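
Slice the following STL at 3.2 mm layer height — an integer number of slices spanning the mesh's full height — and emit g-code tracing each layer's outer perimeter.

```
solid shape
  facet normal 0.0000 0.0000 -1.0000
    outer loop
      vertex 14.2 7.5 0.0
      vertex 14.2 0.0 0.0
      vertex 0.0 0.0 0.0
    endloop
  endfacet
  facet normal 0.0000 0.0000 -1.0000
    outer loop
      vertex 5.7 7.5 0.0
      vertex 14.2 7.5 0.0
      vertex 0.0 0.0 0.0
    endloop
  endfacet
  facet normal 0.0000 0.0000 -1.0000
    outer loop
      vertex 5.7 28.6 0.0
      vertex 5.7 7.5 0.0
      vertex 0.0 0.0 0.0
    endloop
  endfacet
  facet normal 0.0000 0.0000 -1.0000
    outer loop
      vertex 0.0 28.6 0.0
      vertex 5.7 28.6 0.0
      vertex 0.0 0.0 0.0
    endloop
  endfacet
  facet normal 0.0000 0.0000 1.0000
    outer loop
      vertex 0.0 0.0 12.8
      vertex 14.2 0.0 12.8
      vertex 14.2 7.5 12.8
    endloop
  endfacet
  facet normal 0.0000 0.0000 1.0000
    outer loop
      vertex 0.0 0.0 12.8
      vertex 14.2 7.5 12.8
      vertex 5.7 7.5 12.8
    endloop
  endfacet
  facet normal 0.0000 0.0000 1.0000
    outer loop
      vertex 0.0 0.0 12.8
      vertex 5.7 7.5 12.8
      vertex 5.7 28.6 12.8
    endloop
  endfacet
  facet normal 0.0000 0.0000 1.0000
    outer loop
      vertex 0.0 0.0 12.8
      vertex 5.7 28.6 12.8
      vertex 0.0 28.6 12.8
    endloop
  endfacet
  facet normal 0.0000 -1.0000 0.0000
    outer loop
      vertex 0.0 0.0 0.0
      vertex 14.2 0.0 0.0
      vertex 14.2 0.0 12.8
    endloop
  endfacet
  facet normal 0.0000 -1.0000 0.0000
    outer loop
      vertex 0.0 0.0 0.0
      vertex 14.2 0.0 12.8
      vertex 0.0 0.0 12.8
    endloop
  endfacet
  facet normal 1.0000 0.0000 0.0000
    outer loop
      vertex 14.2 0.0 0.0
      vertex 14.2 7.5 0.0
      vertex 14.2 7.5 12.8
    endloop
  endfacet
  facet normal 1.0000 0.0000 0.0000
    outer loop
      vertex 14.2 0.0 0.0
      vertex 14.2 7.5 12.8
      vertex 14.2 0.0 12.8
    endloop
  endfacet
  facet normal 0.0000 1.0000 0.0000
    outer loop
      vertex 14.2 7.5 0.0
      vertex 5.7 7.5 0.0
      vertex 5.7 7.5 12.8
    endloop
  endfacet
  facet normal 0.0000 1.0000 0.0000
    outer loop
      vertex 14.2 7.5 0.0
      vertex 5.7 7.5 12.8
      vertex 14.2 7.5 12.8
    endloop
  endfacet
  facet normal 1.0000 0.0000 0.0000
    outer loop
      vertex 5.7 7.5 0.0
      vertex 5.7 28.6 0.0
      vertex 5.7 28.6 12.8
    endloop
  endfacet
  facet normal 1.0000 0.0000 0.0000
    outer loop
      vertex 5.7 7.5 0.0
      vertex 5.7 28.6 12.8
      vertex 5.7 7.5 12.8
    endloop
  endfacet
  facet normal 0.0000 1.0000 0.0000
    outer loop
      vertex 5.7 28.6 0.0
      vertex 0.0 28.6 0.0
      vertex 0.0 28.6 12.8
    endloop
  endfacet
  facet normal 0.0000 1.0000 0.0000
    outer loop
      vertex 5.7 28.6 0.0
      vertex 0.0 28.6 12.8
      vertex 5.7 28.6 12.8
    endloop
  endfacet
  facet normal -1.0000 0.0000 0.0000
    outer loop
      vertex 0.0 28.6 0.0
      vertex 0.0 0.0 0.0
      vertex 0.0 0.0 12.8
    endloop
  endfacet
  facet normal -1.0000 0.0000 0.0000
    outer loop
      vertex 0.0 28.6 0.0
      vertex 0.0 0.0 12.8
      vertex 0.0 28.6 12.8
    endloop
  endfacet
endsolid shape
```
; perimeter-only toolpath
G21 ; units = mm
G90 ; absolute positioning
G28 ; home
; layer 1
G0 Z3.2
G0 X0.0 Y0.0
G1 X14.2 Y0.0
G1 X14.2 Y7.5
G1 X5.7 Y7.5
G1 X5.7 Y28.6
G1 X0.0 Y28.6
G1 X0.0 Y0.0
; layer 2
G0 Z6.4
G0 X0.0 Y0.0
G1 X14.2 Y0.0
G1 X14.2 Y7.5
G1 X5.7 Y7.5
G1 X5.7 Y28.6
G1 X0.0 Y28.6
G1 X0.0 Y0.0
; layer 3
G0 Z9.6
G0 X0.0 Y0.0
G1 X14.2 Y0.0
G1 X14.2 Y7.5
G1 X5.7 Y7.5
G1 X5.7 Y28.6
G1 X0.0 Y28.6
G1 X0.0 Y0.0
; layer 4
G0 Z12.8
G0 X0.0 Y0.0
G1 X14.2 Y0.0
G1 X14.2 Y7.5
G1 X5.7 Y7.5
G1 X5.7 Y28.6
G1 X0.0 Y28.6
G1 X0.0 Y0.0
M2 ; end

The solid is an L-shaped prism: outer 14.2 × 28.6 mm, arm thicknesses ≈ 7.5 mm (horizontal) and 5.7 mm (vertical), extruded 12.8 mm in z. Slicing at Δz = 3.2 mm — 4 equal slices spanning the solid's height, so layer i sits at z = i·h/4 — gives 4 non-empty perimeters. Each is a 6-segment closed polygon; G0 lifts to the layer z and rapids to the start vertex, then G1 traces the edges.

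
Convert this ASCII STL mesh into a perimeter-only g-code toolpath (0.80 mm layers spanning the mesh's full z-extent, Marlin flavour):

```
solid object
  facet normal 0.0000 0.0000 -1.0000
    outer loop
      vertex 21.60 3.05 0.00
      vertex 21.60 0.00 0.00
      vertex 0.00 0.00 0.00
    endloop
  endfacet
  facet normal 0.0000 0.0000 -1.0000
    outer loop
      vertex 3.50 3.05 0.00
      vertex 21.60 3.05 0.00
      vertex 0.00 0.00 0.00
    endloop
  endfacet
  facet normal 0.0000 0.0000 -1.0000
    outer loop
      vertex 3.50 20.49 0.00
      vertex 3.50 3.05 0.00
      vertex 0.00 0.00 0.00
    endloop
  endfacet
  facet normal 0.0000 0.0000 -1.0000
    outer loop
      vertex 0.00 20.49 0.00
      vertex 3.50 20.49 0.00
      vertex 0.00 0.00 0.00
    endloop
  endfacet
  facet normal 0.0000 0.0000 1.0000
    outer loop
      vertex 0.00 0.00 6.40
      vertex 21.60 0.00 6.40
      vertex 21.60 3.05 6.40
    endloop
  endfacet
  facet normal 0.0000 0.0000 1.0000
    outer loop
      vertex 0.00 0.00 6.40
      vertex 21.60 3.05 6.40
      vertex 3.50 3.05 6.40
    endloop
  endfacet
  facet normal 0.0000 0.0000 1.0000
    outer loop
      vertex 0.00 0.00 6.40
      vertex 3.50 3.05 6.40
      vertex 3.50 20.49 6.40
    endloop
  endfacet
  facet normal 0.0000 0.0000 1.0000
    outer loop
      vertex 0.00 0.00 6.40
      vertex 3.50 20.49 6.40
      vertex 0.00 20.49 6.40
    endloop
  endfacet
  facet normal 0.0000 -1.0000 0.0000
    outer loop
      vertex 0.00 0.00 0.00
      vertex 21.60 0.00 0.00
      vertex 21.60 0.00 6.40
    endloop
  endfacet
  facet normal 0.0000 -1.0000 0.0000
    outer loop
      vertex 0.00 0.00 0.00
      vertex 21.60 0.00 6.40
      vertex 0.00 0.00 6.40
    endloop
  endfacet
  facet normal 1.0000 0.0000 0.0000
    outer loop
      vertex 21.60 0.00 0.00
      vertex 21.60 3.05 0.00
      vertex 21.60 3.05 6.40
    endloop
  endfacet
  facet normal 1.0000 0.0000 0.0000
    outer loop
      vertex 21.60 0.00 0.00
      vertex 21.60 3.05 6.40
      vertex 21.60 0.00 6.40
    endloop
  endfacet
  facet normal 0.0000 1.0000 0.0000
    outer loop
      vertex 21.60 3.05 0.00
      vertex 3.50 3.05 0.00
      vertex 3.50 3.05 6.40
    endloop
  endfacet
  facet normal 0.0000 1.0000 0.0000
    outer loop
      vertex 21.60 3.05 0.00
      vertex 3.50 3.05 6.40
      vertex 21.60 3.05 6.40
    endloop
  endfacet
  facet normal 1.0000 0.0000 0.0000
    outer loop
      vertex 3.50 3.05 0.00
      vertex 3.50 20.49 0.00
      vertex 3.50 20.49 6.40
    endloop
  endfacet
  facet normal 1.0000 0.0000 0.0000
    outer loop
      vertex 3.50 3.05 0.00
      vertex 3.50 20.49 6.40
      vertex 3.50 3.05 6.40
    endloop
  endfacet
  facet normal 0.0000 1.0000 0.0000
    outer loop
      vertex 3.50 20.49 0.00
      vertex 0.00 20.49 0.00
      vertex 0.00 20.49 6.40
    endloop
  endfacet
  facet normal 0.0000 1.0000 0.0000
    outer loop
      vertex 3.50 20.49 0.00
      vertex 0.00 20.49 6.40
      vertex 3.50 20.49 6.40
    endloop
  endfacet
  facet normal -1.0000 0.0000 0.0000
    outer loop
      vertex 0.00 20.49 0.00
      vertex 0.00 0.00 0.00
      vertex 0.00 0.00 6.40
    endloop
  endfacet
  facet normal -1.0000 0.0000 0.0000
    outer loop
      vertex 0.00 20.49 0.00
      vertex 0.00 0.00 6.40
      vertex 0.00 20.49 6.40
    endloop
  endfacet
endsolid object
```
; perimeter-only toolpath
G21 ; units = mm
G90 ; absolute positioning
G28 ; home
; layer 1
G0 Z0.80
G0 X0.00 Y0.00
G1 X21.60 Y0.00
G1 X21.60 Y3.05
G1 X3.50 Y3.05
G1 X3.50 Y20.49
G1 X0.00 Y20.49
G1 X0.00 Y0.00
; layer 2
G0 Z1.60
G0 X0.00 Y0.00
G1 X21.60 Y0.00
G1 X21.60 Y3.05
G1 X3.50 Y3.05
G1 X3.50 Y20.49
G1 X0.00 Y20.49
G1 X0.00 Y0.00
; layer 3
G0 Z2.40
G0 X0.00 Y0.00
G1 X21.60 Y0.00
G1 X21.60 Y3.05
G1 X3.50 Y3.05
G1 X3.50 Y20.49
G1 X0.00 Y20.49
G1 X0.00 Y0.00
; layer 4
G0 Z3.20
G0 X0.00 Y0.00
G1 X21.60 Y0.00
G1 X21.60 Y3.05
G1 X3.50 Y3.05
G1 X3.50 Y20.49
G1 X0.00 Y20.49
G1 X0.00 Y0.00
; layer 5
G0 Z4.00
G0 X0.00 Y0.00
G1 X21.60 Y0.00
G1 X21.60 Y3.05
G1 X3.50 Y3.05
G1 X3.50 Y20.49
G1 X0.00 Y20.49
G1 X0.00 Y0.00
; layer 6
G0 Z4.80
G0 X0.00 Y0.00
G1 X21.60 Y0.00
G1 X21.60 Y3.05
G1 X3.50 Y3.05
G1 X3.50 Y20.49
G1 X0.00 Y20.49
G1 X0.00 Y0.00
; layer 7
G0 Z5.60
G0 X0.00 Y0.00
G1 X21.60 Y0.00
G1 X21.60 Y3.05
G1 X3.50 Y3.05
G1 X3.50 Y20.49
G1 X0.00 Y20.49
G1 X0.00 Y0.00
; layer 8
G0 Z6.40
G0 X0.00 Y0.00
G1 X21.60 Y0.00
G1 X21.60 Y3.05
G1 X3.50 Y3.05
G1 X3.50 Y20.49
G1 X0.00 Y20.49
G1 X0.00 Y0.00
M2 ; end

The solid is an L-shaped prism: outer 21.6 × 20.5 mm, arm thicknesses ≈ 3.05 mm (horizontal) and 3.5 mm (vertical), extruded 6.4 mm in z. Slicing at Δz = 0.80 mm — 8 equal slices spanning the solid's height, so layer i sits at z = i·h/8 — gives 8 non-empty perimeters. Each is a 6-segment closed polygon; G0 lifts to the layer z and rapids to the start vertex, then G1 traces the edges.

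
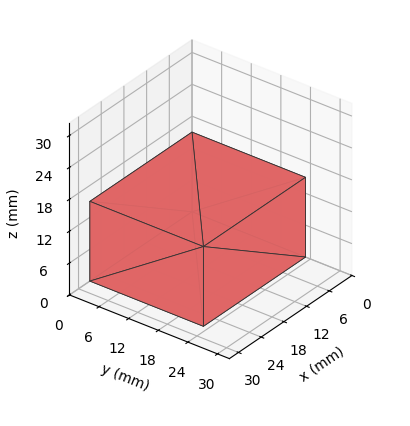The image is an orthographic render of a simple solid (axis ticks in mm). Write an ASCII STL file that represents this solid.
Reading the render: the shape is a rectangular box, roughly 27 × 23 mm footprint and 15 mm tall (dimensions read to the nearest mm from the axis ticks). For the STL, each face is triangulated and given an outward normal.

solid part
  facet normal 0.0000 0.0000 -1.0000
    outer loop
      vertex 27.0 23.0 0.0
      vertex 27.0 0.0 0.0
      vertex 0.0 0.0 0.0
    endloop
  endfacet
  facet normal 0.0000 0.0000 -1.0000
    outer loop
      vertex 0.0 23.0 0.0
      vertex 27.0 23.0 0.0
      vertex 0.0 0.0 0.0
    endloop
  endfacet
  facet normal 0.0000 0.0000 1.0000
    outer loop
      vertex 0.0 0.0 15.0
      vertex 27.0 0.0 15.0
      vertex 27.0 23.0 15.0
    endloop
  endfacet
  facet normal 0.0000 0.0000 1.0000
    outer loop
      vertex 0.0 0.0 15.0
      vertex 27.0 23.0 15.0
      vertex 0.0 23.0 15.0
    endloop
  endfacet
  facet normal 0.0000 -1.0000 0.0000
    outer loop
      vertex 0.0 0.0 0.0
      vertex 27.0 0.0 0.0
      vertex 27.0 0.0 15.0
    endloop
  endfacet
  facet normal 0.0000 -1.0000 0.0000
    outer loop
      vertex 0.0 0.0 0.0
      vertex 27.0 0.0 15.0
      vertex 0.0 0.0 15.0
    endloop
  endfacet
  facet normal 0.0000 1.0000 0.0000
    outer loop
      vertex 27.0 23.0 15.0
      vertex 27.0 23.0 0.0
      vertex 0.0 23.0 0.0
    endloop
  endfacet
  facet normal 0.0000 1.0000 0.0000
    outer loop
      vertex 0.0 23.0 15.0
      vertex 27.0 23.0 15.0
      vertex 0.0 23.0 0.0
    endloop
  endfacet
  facet normal -1.0000 0.0000 0.0000
    outer loop
      vertex 0.0 23.0 15.0
      vertex 0.0 23.0 0.0
      vertex 0.0 0.0 0.0
    endloop
  endfacet
  facet normal -1.0000 0.0000 0.0000
    outer loop
      vertex 0.0 0.0 15.0
      vertex 0.0 23.0 15.0
      vertex 0.0 0.0 0.0
    endloop
  endfacet
  facet normal 1.0000 0.0000 0.0000
    outer loop
      vertex 27.0 0.0 0.0
      vertex 27.0 23.0 0.0
      vertex 27.0 23.0 15.0
    endloop
  endfacet
  facet normal 1.0000 0.0000 0.0000
    outer loop
      vertex 27.0 0.0 0.0
      vertex 27.0 23.0 15.0
      vertex 27.0 0.0 15.0
    endloop
  endfacet
endsolid part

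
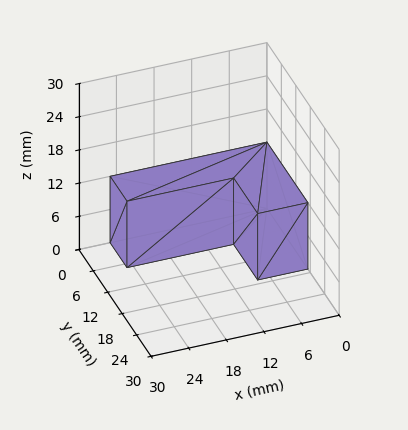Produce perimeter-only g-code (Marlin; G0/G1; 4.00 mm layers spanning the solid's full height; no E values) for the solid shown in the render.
Reading the render: the shape is an L-shaped prism: outer 25 × 17 mm, arm thicknesses ≈ 7 mm (horizontal) and 8 mm (vertical), extruded 12 mm in z (dimensions read to the nearest mm from the axis ticks). For the g-code, the solid's height is divided into equal slices at the stated Δz and each level perimeter traced with G1 moves after a G0 lift.

; perimeter-only toolpath
G21 ; units = mm
G90 ; absolute positioning
G28 ; home
; layer 1
G0 Z4.00
G0 X0.00 Y0.00
G1 X25.00 Y0.00
G1 X25.00 Y7.00
G1 X8.00 Y7.00
G1 X8.00 Y17.00
G1 X0.00 Y17.00
G1 X0.00 Y0.00
; layer 2
G0 Z8.00
G0 X0.00 Y0.00
G1 X25.00 Y0.00
G1 X25.00 Y7.00
G1 X8.00 Y7.00
G1 X8.00 Y17.00
G1 X0.00 Y17.00
G1 X0.00 Y0.00
; layer 3
G0 Z12.00
G0 X0.00 Y0.00
G1 X25.00 Y0.00
G1 X25.00 Y7.00
G1 X8.00 Y7.00
G1 X8.00 Y17.00
G1 X0.00 Y17.00
G1 X0.00 Y0.00
M2 ; end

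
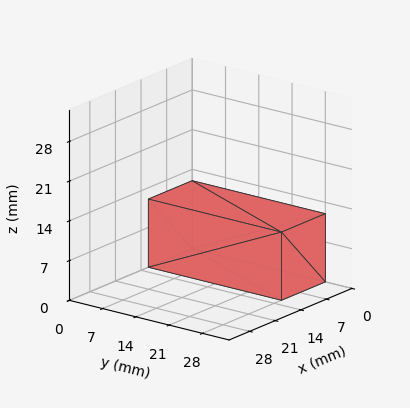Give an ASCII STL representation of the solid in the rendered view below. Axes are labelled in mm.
Reading the render: the shape is a rectangular box, roughly 12 × 28 mm footprint and 12 mm tall (dimensions read to the nearest mm from the axis ticks). For the STL, each face is triangulated and given an outward normal.

solid part
  facet normal 0.0000 0.0000 -1.0000
    outer loop
      vertex 12.000 28.000 0.000
      vertex 12.000 0.000 0.000
      vertex 0.000 0.000 0.000
    endloop
  endfacet
  facet normal 0.0000 0.0000 -1.0000
    outer loop
      vertex 0.000 28.000 0.000
      vertex 12.000 28.000 0.000
      vertex 0.000 0.000 0.000
    endloop
  endfacet
  facet normal 0.0000 0.0000 1.0000
    outer loop
      vertex 0.000 0.000 12.000
      vertex 12.000 0.000 12.000
      vertex 12.000 28.000 12.000
    endloop
  endfacet
  facet normal 0.0000 0.0000 1.0000
    outer loop
      vertex 0.000 0.000 12.000
      vertex 12.000 28.000 12.000
      vertex 0.000 28.000 12.000
    endloop
  endfacet
  facet normal 0.0000 -1.0000 0.0000
    outer loop
      vertex 0.000 0.000 0.000
      vertex 12.000 0.000 0.000
      vertex 12.000 0.000 12.000
    endloop
  endfacet
  facet normal 0.0000 -1.0000 0.0000
    outer loop
      vertex 0.000 0.000 0.000
      vertex 12.000 0.000 12.000
      vertex 0.000 0.000 12.000
    endloop
  endfacet
  facet normal 0.0000 1.0000 0.0000
    outer loop
      vertex 12.000 28.000 12.000
      vertex 12.000 28.000 0.000
      vertex 0.000 28.000 0.000
    endloop
  endfacet
  facet normal 0.0000 1.0000 0.0000
    outer loop
      vertex 0.000 28.000 12.000
      vertex 12.000 28.000 12.000
      vertex 0.000 28.000 0.000
    endloop
  endfacet
  facet normal -1.0000 0.0000 0.0000
    outer loop
      vertex 0.000 28.000 12.000
      vertex 0.000 28.000 0.000
      vertex 0.000 0.000 0.000
    endloop
  endfacet
  facet normal -1.0000 0.0000 0.0000
    outer loop
      vertex 0.000 0.000 12.000
      vertex 0.000 28.000 12.000
      vertex 0.000 0.000 0.000
    endloop
  endfacet
  facet normal 1.0000 0.0000 0.0000
    outer loop
      vertex 12.000 0.000 0.000
      vertex 12.000 28.000 0.000
      vertex 12.000 28.000 12.000
    endloop
  endfacet
  facet normal 1.0000 0.0000 0.0000
    outer loop
      vertex 12.000 0.000 0.000
      vertex 12.000 28.000 12.000
      vertex 12.000 0.000 12.000
    endloop
  endfacet
endsolid part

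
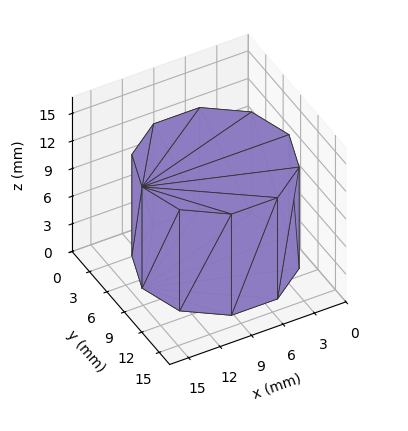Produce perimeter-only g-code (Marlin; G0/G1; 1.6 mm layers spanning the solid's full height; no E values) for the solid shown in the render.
Reading the render: the shape is a regular 10-sided prism (a cylinder approximated with 10 flat sides), circumscribed radius ≈ 7 mm, height ≈ 11 mm (dimensions read to the nearest mm from the axis ticks). For the g-code, the solid's height is divided into equal slices at the stated Δz and each level perimeter traced with G1 moves after a G0 lift.

; perimeter-only toolpath
G21 ; units = mm
G90 ; absolute positioning
G28 ; home
; layer 1
G0 Z1.6
G0 X14.0 Y7.0
G1 X12.7 Y11.1
G1 X9.2 Y13.7
G1 X4.8 Y13.7
G1 X1.3 Y11.1
G1 X0.0 Y7.0
G1 X1.3 Y2.9
G1 X4.8 Y0.3
G1 X9.2 Y0.3
G1 X12.7 Y2.9
G1 X14.0 Y7.0
; layer 2
G0 Z3.1
G0 X14.0 Y7.0
G1 X12.7 Y11.1
G1 X9.2 Y13.7
G1 X4.8 Y13.7
G1 X1.3 Y11.1
G1 X0.0 Y7.0
G1 X1.3 Y2.9
G1 X4.8 Y0.3
G1 X9.2 Y0.3
G1 X12.7 Y2.9
G1 X14.0 Y7.0
; layer 3
G0 Z4.7
G0 X14.0 Y7.0
G1 X12.7 Y11.1
G1 X9.2 Y13.7
G1 X4.8 Y13.7
G1 X1.3 Y11.1
G1 X0.0 Y7.0
G1 X1.3 Y2.9
G1 X4.8 Y0.3
G1 X9.2 Y0.3
G1 X12.7 Y2.9
G1 X14.0 Y7.0
; layer 4
G0 Z6.3
G0 X14.0 Y7.0
G1 X12.7 Y11.1
G1 X9.2 Y13.7
G1 X4.8 Y13.7
G1 X1.3 Y11.1
G1 X0.0 Y7.0
G1 X1.3 Y2.9
G1 X4.8 Y0.3
G1 X9.2 Y0.3
G1 X12.7 Y2.9
G1 X14.0 Y7.0
; layer 5
G0 Z7.9
G0 X14.0 Y7.0
G1 X12.7 Y11.1
G1 X9.2 Y13.7
G1 X4.8 Y13.7
G1 X1.3 Y11.1
G1 X0.0 Y7.0
G1 X1.3 Y2.9
G1 X4.8 Y0.3
G1 X9.2 Y0.3
G1 X12.7 Y2.9
G1 X14.0 Y7.0
; layer 6
G0 Z9.4
G0 X14.0 Y7.0
G1 X12.7 Y11.1
G1 X9.2 Y13.7
G1 X4.8 Y13.7
G1 X1.3 Y11.1
G1 X0.0 Y7.0
G1 X1.3 Y2.9
G1 X4.8 Y0.3
G1 X9.2 Y0.3
G1 X12.7 Y2.9
G1 X14.0 Y7.0
; layer 7
G0 Z11.0
G0 X14.0 Y7.0
G1 X12.7 Y11.1
G1 X9.2 Y13.7
G1 X4.8 Y13.7
G1 X1.3 Y11.1
G1 X0.0 Y7.0
G1 X1.3 Y2.9
G1 X4.8 Y0.3
G1 X9.2 Y0.3
G1 X12.7 Y2.9
G1 X14.0 Y7.0
M2 ; end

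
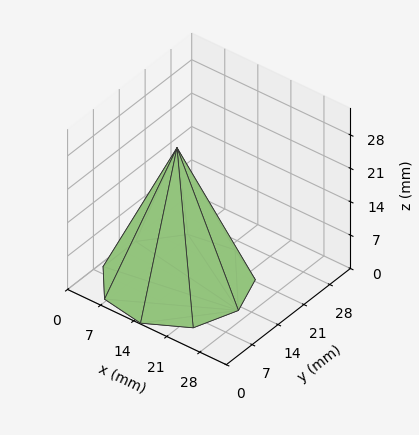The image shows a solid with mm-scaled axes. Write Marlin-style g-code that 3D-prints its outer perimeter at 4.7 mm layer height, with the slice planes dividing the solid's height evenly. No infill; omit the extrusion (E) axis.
Reading the render: the shape is a regular 9-sided pyramid, base circumscribed radius ≈ 13 mm, apex at z ≈ 28 mm (dimensions read to the nearest mm from the axis ticks). For the g-code, the solid's height is divided into equal slices at the stated Δz and each level perimeter traced with G1 moves after a G0 lift.

; perimeter-only toolpath
G21 ; units = mm
G90 ; absolute positioning
G28 ; home
; layer 1
G0 Z4.7
G0 X23.8 Y13.0
G1 X21.3 Y20.0
G1 X14.9 Y23.7
G1 X7.6 Y22.4
G1 X2.8 Y16.7
G1 X2.8 Y9.3
G1 X7.6 Y3.6
G1 X14.9 Y2.3
G1 X21.3 Y6.0
G1 X23.8 Y13.0
; layer 2
G0 Z9.3
G0 X21.7 Y13.0
G1 X19.7 Y18.6
G1 X14.5 Y21.5
G1 X8.7 Y20.5
G1 X4.9 Y15.9
G1 X4.9 Y10.1
G1 X8.7 Y5.5
G1 X14.5 Y4.5
G1 X19.7 Y7.4
G1 X21.7 Y13.0
; layer 3
G0 Z14.0
G0 X19.5 Y13.0
G1 X18.0 Y17.2
G1 X14.2 Y19.4
G1 X9.8 Y18.6
G1 X6.9 Y15.2
G1 X6.9 Y10.8
G1 X9.8 Y7.3
G1 X14.2 Y6.6
G1 X18.0 Y8.8
G1 X19.5 Y13.0
; layer 4
G0 Z18.7
G0 X17.3 Y13.0
G1 X16.3 Y15.8
G1 X13.8 Y17.3
G1 X10.8 Y16.8
G1 X8.9 Y14.5
G1 X8.9 Y11.5
G1 X10.8 Y9.2
G1 X13.8 Y8.7
G1 X16.3 Y10.2
G1 X17.3 Y13.0
; layer 5
G0 Z23.3
G0 X15.2 Y13.0
G1 X14.7 Y14.4
G1 X13.4 Y15.1
G1 X11.9 Y14.9
G1 X11.0 Y13.7
G1 X11.0 Y12.3
G1 X11.9 Y11.1
G1 X13.4 Y10.9
G1 X14.7 Y11.6
G1 X15.2 Y13.0
M2 ; end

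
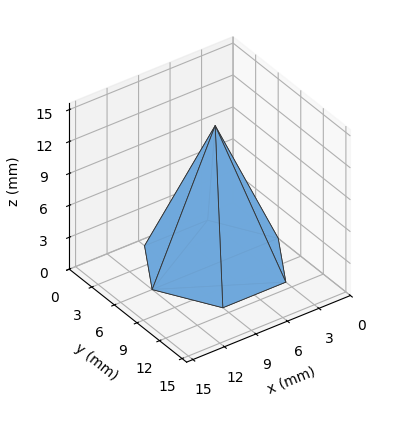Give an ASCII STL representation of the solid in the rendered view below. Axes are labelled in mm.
Reading the render: the shape is a regular 6-sided pyramid, base circumscribed radius ≈ 6 mm, apex at z ≈ 13 mm (dimensions read to the nearest mm from the axis ticks). For the STL, each face is triangulated and given an outward normal.

solid part
  facet normal 0.0000 0.0000 -1.0000
    outer loop
      vertex 3.00 11.20 0.00
      vertex 9.00 11.20 0.00
      vertex 12.00 6.00 0.00
    endloop
  endfacet
  facet normal 0.0000 0.0000 -1.0000
    outer loop
      vertex 0.00 6.00 0.00
      vertex 3.00 11.20 0.00
      vertex 12.00 6.00 0.00
    endloop
  endfacet
  facet normal 0.0000 0.0000 -1.0000
    outer loop
      vertex 3.00 0.80 0.00
      vertex 0.00 6.00 0.00
      vertex 12.00 6.00 0.00
    endloop
  endfacet
  facet normal 0.0000 0.0000 -1.0000
    outer loop
      vertex 9.00 0.80 0.00
      vertex 3.00 0.80 0.00
      vertex 12.00 6.00 0.00
    endloop
  endfacet
  facet normal 0.8043 0.4640 0.3712
    outer loop
      vertex 12.00 6.00 0.00
      vertex 9.00 11.20 0.00
      vertex 6.00 6.00 13.00
    endloop
  endfacet
  facet normal 0.0000 0.9285 0.3714
    outer loop
      vertex 9.00 11.20 0.00
      vertex 3.00 11.20 0.00
      vertex 6.00 6.00 13.00
    endloop
  endfacet
  facet normal -0.8043 0.4640 0.3712
    outer loop
      vertex 3.00 11.20 0.00
      vertex 0.00 6.00 0.00
      vertex 6.00 6.00 13.00
    endloop
  endfacet
  facet normal -0.8043 -0.4640 0.3712
    outer loop
      vertex 0.00 6.00 0.00
      vertex 3.00 0.80 0.00
      vertex 6.00 6.00 13.00
    endloop
  endfacet
  facet normal 0.0000 -0.9285 0.3714
    outer loop
      vertex 3.00 0.80 0.00
      vertex 9.00 0.80 0.00
      vertex 6.00 6.00 13.00
    endloop
  endfacet
  facet normal 0.8043 -0.4640 0.3712
    outer loop
      vertex 9.00 0.80 0.00
      vertex 12.00 6.00 0.00
      vertex 6.00 6.00 13.00
    endloop
  endfacet
endsolid part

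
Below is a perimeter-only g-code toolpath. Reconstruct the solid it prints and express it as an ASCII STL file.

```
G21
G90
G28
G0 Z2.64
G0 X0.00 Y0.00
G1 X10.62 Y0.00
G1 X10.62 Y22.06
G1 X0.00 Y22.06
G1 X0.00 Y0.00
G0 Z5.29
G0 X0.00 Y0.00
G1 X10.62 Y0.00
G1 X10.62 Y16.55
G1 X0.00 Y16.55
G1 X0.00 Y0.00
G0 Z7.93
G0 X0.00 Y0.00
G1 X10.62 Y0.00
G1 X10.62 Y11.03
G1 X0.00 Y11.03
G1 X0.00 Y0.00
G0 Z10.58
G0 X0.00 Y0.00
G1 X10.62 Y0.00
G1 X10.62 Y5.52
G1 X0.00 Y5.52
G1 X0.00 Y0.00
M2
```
solid part
  facet normal 0.0000 0.0000 -1.0000
    outer loop
      vertex 10.62 27.58 0.00
      vertex 10.62 0.00 0.00
      vertex 0.00 0.00 0.00
    endloop
  endfacet
  facet normal 0.0000 0.0000 -1.0000
    outer loop
      vertex 0.00 27.58 0.00
      vertex 10.62 27.58 0.00
      vertex 0.00 0.00 0.00
    endloop
  endfacet
  facet normal 0.0000 -1.0000 0.0000
    outer loop
      vertex 0.00 0.00 0.00
      vertex 10.62 0.00 0.00
      vertex 10.62 0.00 13.22
    endloop
  endfacet
  facet normal 0.0000 -1.0000 0.0000
    outer loop
      vertex 0.00 0.00 0.00
      vertex 10.62 0.00 13.22
      vertex 0.00 0.00 13.22
    endloop
  endfacet
  facet normal 0.0000 0.4322 0.9018
    outer loop
      vertex 0.00 0.00 13.22
      vertex 10.62 0.00 13.22
      vertex 10.62 27.58 0.00
    endloop
  endfacet
  facet normal 0.0000 0.4322 0.9018
    outer loop
      vertex 0.00 0.00 13.22
      vertex 10.62 27.58 0.00
      vertex 0.00 27.58 0.00
    endloop
  endfacet
  facet normal -1.0000 0.0000 0.0000
    outer loop
      vertex 0.00 0.00 13.22
      vertex 0.00 27.58 0.00
      vertex 0.00 0.00 0.00
    endloop
  endfacet
  facet normal 1.0000 0.0000 0.0000
    outer loop
      vertex 10.62 0.00 0.00
      vertex 10.62 27.58 0.00
      vertex 10.62 0.00 13.22
    endloop
  endfacet
endsolid part

The G0 Z moves step by Δz≈2.64 mm. The G1 loops shrink linearly with z, so the solid tapers from its base footprint up to z≈13.2. Closing with a flat bottom cap and the tapered top and triangulating gives 8 facets — a wedge (ramp): 10.6 × 27.6 mm base, rising to 13.2 mm along the y=0 edge and sloping linearly to z=0 at y=27.6.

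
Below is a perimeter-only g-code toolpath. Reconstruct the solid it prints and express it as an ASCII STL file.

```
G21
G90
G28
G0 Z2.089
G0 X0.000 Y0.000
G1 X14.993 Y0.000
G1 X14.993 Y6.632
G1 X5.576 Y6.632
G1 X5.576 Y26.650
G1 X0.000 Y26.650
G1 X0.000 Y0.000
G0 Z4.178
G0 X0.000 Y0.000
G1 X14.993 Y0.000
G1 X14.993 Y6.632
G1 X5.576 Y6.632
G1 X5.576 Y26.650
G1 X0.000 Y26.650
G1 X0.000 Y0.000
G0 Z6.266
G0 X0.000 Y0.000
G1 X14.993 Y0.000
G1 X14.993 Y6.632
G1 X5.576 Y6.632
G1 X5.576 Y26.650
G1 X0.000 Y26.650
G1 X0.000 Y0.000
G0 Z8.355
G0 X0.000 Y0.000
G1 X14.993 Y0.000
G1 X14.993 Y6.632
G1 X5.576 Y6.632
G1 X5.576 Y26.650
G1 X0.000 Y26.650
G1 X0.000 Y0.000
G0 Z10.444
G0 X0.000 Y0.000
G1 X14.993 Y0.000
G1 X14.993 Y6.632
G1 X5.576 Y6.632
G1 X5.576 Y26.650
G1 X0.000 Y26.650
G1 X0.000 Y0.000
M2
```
solid part
  facet normal 0.0000 0.0000 -1.0000
    outer loop
      vertex 14.993 6.632 0.000
      vertex 14.993 0.000 0.000
      vertex 0.000 0.000 0.000
    endloop
  endfacet
  facet normal 0.0000 0.0000 -1.0000
    outer loop
      vertex 5.576 6.632 0.000
      vertex 14.993 6.632 0.000
      vertex 0.000 0.000 0.000
    endloop
  endfacet
  facet normal 0.0000 0.0000 -1.0000
    outer loop
      vertex 5.576 26.650 0.000
      vertex 5.576 6.632 0.000
      vertex 0.000 0.000 0.000
    endloop
  endfacet
  facet normal 0.0000 0.0000 -1.0000
    outer loop
      vertex 0.000 26.650 0.000
      vertex 5.576 26.650 0.000
      vertex 0.000 0.000 0.000
    endloop
  endfacet
  facet normal 0.0000 0.0000 1.0000
    outer loop
      vertex 0.000 0.000 10.444
      vertex 14.993 0.000 10.444
      vertex 14.993 6.632 10.444
    endloop
  endfacet
  facet normal 0.0000 0.0000 1.0000
    outer loop
      vertex 0.000 0.000 10.444
      vertex 14.993 6.632 10.444
      vertex 5.576 6.632 10.444
    endloop
  endfacet
  facet normal 0.0000 0.0000 1.0000
    outer loop
      vertex 0.000 0.000 10.444
      vertex 5.576 6.632 10.444
      vertex 5.576 26.650 10.444
    endloop
  endfacet
  facet normal 0.0000 0.0000 1.0000
    outer loop
      vertex 0.000 0.000 10.444
      vertex 5.576 26.650 10.444
      vertex 0.000 26.650 10.444
    endloop
  endfacet
  facet normal 0.0000 -1.0000 0.0000
    outer loop
      vertex 0.000 0.000 0.000
      vertex 14.993 0.000 0.000
      vertex 14.993 0.000 10.444
    endloop
  endfacet
  facet normal 0.0000 -1.0000 0.0000
    outer loop
      vertex 0.000 0.000 0.000
      vertex 14.993 0.000 10.444
      vertex 0.000 0.000 10.444
    endloop
  endfacet
  facet normal 1.0000 0.0000 0.0000
    outer loop
      vertex 14.993 0.000 0.000
      vertex 14.993 6.632 0.000
      vertex 14.993 6.632 10.444
    endloop
  endfacet
  facet normal 1.0000 0.0000 0.0000
    outer loop
      vertex 14.993 0.000 0.000
      vertex 14.993 6.632 10.444
      vertex 14.993 0.000 10.444
    endloop
  endfacet
  facet normal 0.0000 1.0000 0.0000
    outer loop
      vertex 14.993 6.632 0.000
      vertex 5.576 6.632 0.000
      vertex 5.576 6.632 10.444
    endloop
  endfacet
  facet normal 0.0000 1.0000 0.0000
    outer loop
      vertex 14.993 6.632 0.000
      vertex 5.576 6.632 10.444
      vertex 14.993 6.632 10.444
    endloop
  endfacet
  facet normal 1.0000 0.0000 0.0000
    outer loop
      vertex 5.576 6.632 0.000
      vertex 5.576 26.650 0.000
      vertex 5.576 26.650 10.444
    endloop
  endfacet
  facet normal 1.0000 0.0000 0.0000
    outer loop
      vertex 5.576 6.632 0.000
      vertex 5.576 26.650 10.444
      vertex 5.576 6.632 10.444
    endloop
  endfacet
  facet normal 0.0000 1.0000 0.0000
    outer loop
      vertex 5.576 26.650 0.000
      vertex 0.000 26.650 0.000
      vertex 0.000 26.650 10.444
    endloop
  endfacet
  facet normal 0.0000 1.0000 0.0000
    outer loop
      vertex 5.576 26.650 0.000
      vertex 0.000 26.650 10.444
      vertex 5.576 26.650 10.444
    endloop
  endfacet
  facet normal -1.0000 0.0000 0.0000
    outer loop
      vertex 0.000 26.650 0.000
      vertex 0.000 0.000 0.000
      vertex 0.000 0.000 10.444
    endloop
  endfacet
  facet normal -1.0000 0.0000 0.0000
    outer loop
      vertex 0.000 26.650 0.000
      vertex 0.000 0.000 10.444
      vertex 0.000 26.650 10.444
    endloop
  endfacet
endsolid part

The G0 Z moves step by Δz≈2.089 mm. Every layer's G1 loop is the same polygon, so the solid is a straight extrusion of it from z=0 to z≈10.4. Closing with flat bottom and top caps and triangulating gives 20 facets — an L-shaped prism: outer 15 × 26.6 mm, arm thicknesses ≈ 6.63 mm (horizontal) and 5.58 mm (vertical), extruded 10.4 mm in z.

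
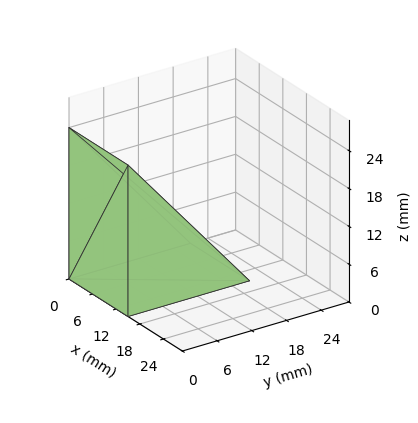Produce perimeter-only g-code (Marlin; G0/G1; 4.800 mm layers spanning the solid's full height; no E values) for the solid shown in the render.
Reading the render: the shape is a wedge (ramp): 15 × 21 mm base, rising to 24 mm along the y=0 edge and sloping linearly to z=0 at y=21 (dimensions read to the nearest mm from the axis ticks). For the g-code, the solid's height is divided into equal slices at the stated Δz and each level perimeter traced with G1 moves after a G0 lift.

; perimeter-only toolpath
G21 ; units = mm
G90 ; absolute positioning
G28 ; home
; layer 1
G0 Z4.800
G0 X0.000 Y0.000
G1 X15.000 Y0.000
G1 X15.000 Y16.800
G1 X0.000 Y16.800
G1 X0.000 Y0.000
; layer 2
G0 Z9.600
G0 X0.000 Y0.000
G1 X15.000 Y0.000
G1 X15.000 Y12.600
G1 X0.000 Y12.600
G1 X0.000 Y0.000
; layer 3
G0 Z14.400
G0 X0.000 Y0.000
G1 X15.000 Y0.000
G1 X15.000 Y8.400
G1 X0.000 Y8.400
G1 X0.000 Y0.000
; layer 4
G0 Z19.200
G0 X0.000 Y0.000
G1 X15.000 Y0.000
G1 X15.000 Y4.200
G1 X0.000 Y4.200
G1 X0.000 Y0.000
M2 ; end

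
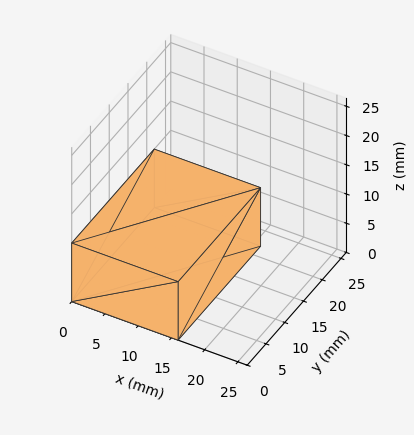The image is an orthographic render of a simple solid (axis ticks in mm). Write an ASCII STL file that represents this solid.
Reading the render: the shape is a rectangular box, roughly 16 × 22 mm footprint and 10 mm tall (dimensions read to the nearest mm from the axis ticks). For the STL, each face is triangulated and given an outward normal.

solid part
  facet normal 0.0000 0.0000 -1.0000
    outer loop
      vertex 16.00 22.00 0.00
      vertex 16.00 0.00 0.00
      vertex 0.00 0.00 0.00
    endloop
  endfacet
  facet normal 0.0000 0.0000 -1.0000
    outer loop
      vertex 0.00 22.00 0.00
      vertex 16.00 22.00 0.00
      vertex 0.00 0.00 0.00
    endloop
  endfacet
  facet normal 0.0000 0.0000 1.0000
    outer loop
      vertex 0.00 0.00 10.00
      vertex 16.00 0.00 10.00
      vertex 16.00 22.00 10.00
    endloop
  endfacet
  facet normal 0.0000 0.0000 1.0000
    outer loop
      vertex 0.00 0.00 10.00
      vertex 16.00 22.00 10.00
      vertex 0.00 22.00 10.00
    endloop
  endfacet
  facet normal 0.0000 -1.0000 0.0000
    outer loop
      vertex 0.00 0.00 0.00
      vertex 16.00 0.00 0.00
      vertex 16.00 0.00 10.00
    endloop
  endfacet
  facet normal 0.0000 -1.0000 0.0000
    outer loop
      vertex 0.00 0.00 0.00
      vertex 16.00 0.00 10.00
      vertex 0.00 0.00 10.00
    endloop
  endfacet
  facet normal 0.0000 1.0000 0.0000
    outer loop
      vertex 16.00 22.00 10.00
      vertex 16.00 22.00 0.00
      vertex 0.00 22.00 0.00
    endloop
  endfacet
  facet normal 0.0000 1.0000 0.0000
    outer loop
      vertex 0.00 22.00 10.00
      vertex 16.00 22.00 10.00
      vertex 0.00 22.00 0.00
    endloop
  endfacet
  facet normal -1.0000 0.0000 0.0000
    outer loop
      vertex 0.00 22.00 10.00
      vertex 0.00 22.00 0.00
      vertex 0.00 0.00 0.00
    endloop
  endfacet
  facet normal -1.0000 0.0000 0.0000
    outer loop
      vertex 0.00 0.00 10.00
      vertex 0.00 22.00 10.00
      vertex 0.00 0.00 0.00
    endloop
  endfacet
  facet normal 1.0000 0.0000 0.0000
    outer loop
      vertex 16.00 0.00 0.00
      vertex 16.00 22.00 0.00
      vertex 16.00 22.00 10.00
    endloop
  endfacet
  facet normal 1.0000 0.0000 0.0000
    outer loop
      vertex 16.00 0.00 0.00
      vertex 16.00 22.00 10.00
      vertex 16.00 0.00 10.00
    endloop
  endfacet
endsolid part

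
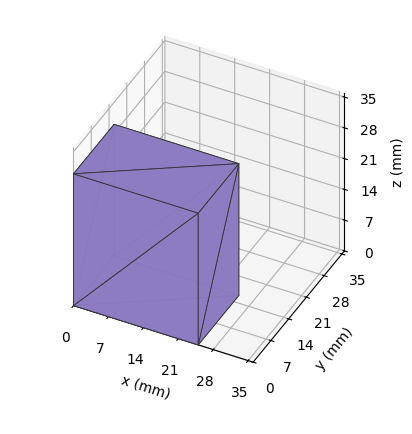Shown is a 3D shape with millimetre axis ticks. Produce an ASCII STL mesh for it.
Reading the render: the shape is a rectangular box, roughly 25 × 16 mm footprint and 30 mm tall (dimensions read to the nearest mm from the axis ticks). For the STL, each face is triangulated and given an outward normal.

solid part
  facet normal 0.0000 0.0000 -1.0000
    outer loop
      vertex 25.000 16.000 0.000
      vertex 25.000 0.000 0.000
      vertex 0.000 0.000 0.000
    endloop
  endfacet
  facet normal 0.0000 0.0000 -1.0000
    outer loop
      vertex 0.000 16.000 0.000
      vertex 25.000 16.000 0.000
      vertex 0.000 0.000 0.000
    endloop
  endfacet
  facet normal 0.0000 0.0000 1.0000
    outer loop
      vertex 0.000 0.000 30.000
      vertex 25.000 0.000 30.000
      vertex 25.000 16.000 30.000
    endloop
  endfacet
  facet normal 0.0000 0.0000 1.0000
    outer loop
      vertex 0.000 0.000 30.000
      vertex 25.000 16.000 30.000
      vertex 0.000 16.000 30.000
    endloop
  endfacet
  facet normal 0.0000 -1.0000 0.0000
    outer loop
      vertex 0.000 0.000 0.000
      vertex 25.000 0.000 0.000
      vertex 25.000 0.000 30.000
    endloop
  endfacet
  facet normal 0.0000 -1.0000 0.0000
    outer loop
      vertex 0.000 0.000 0.000
      vertex 25.000 0.000 30.000
      vertex 0.000 0.000 30.000
    endloop
  endfacet
  facet normal 0.0000 1.0000 0.0000
    outer loop
      vertex 25.000 16.000 30.000
      vertex 25.000 16.000 0.000
      vertex 0.000 16.000 0.000
    endloop
  endfacet
  facet normal 0.0000 1.0000 0.0000
    outer loop
      vertex 0.000 16.000 30.000
      vertex 25.000 16.000 30.000
      vertex 0.000 16.000 0.000
    endloop
  endfacet
  facet normal -1.0000 0.0000 0.0000
    outer loop
      vertex 0.000 16.000 30.000
      vertex 0.000 16.000 0.000
      vertex 0.000 0.000 0.000
    endloop
  endfacet
  facet normal -1.0000 0.0000 0.0000
    outer loop
      vertex 0.000 0.000 30.000
      vertex 0.000 16.000 30.000
      vertex 0.000 0.000 0.000
    endloop
  endfacet
  facet normal 1.0000 0.0000 0.0000
    outer loop
      vertex 25.000 0.000 0.000
      vertex 25.000 16.000 0.000
      vertex 25.000 16.000 30.000
    endloop
  endfacet
  facet normal 1.0000 0.0000 0.0000
    outer loop
      vertex 25.000 0.000 0.000
      vertex 25.000 16.000 30.000
      vertex 25.000 0.000 30.000
    endloop
  endfacet
endsolid part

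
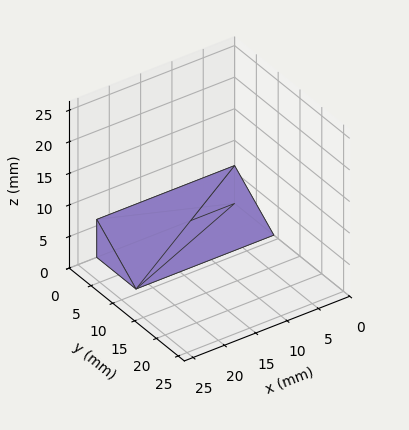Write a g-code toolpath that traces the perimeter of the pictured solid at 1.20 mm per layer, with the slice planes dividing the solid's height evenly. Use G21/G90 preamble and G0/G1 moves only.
Reading the render: the shape is a wedge (ramp): 22 × 9 mm base, rising to 6 mm along the y=0 edge and sloping linearly to z=0 at y=9 (dimensions read to the nearest mm from the axis ticks). For the g-code, the solid's height is divided into equal slices at the stated Δz and each level perimeter traced with G1 moves after a G0 lift.

; perimeter-only toolpath
G21 ; units = mm
G90 ; absolute positioning
G28 ; home
; layer 1
G0 Z1.20
G0 X0.00 Y0.00
G1 X22.00 Y0.00
G1 X22.00 Y7.20
G1 X0.00 Y7.20
G1 X0.00 Y0.00
; layer 2
G0 Z2.40
G0 X0.00 Y0.00
G1 X22.00 Y0.00
G1 X22.00 Y5.40
G1 X0.00 Y5.40
G1 X0.00 Y0.00
; layer 3
G0 Z3.60
G0 X0.00 Y0.00
G1 X22.00 Y0.00
G1 X22.00 Y3.60
G1 X0.00 Y3.60
G1 X0.00 Y0.00
; layer 4
G0 Z4.80
G0 X0.00 Y0.00
G1 X22.00 Y0.00
G1 X22.00 Y1.80
G1 X0.00 Y1.80
G1 X0.00 Y0.00
M2 ; end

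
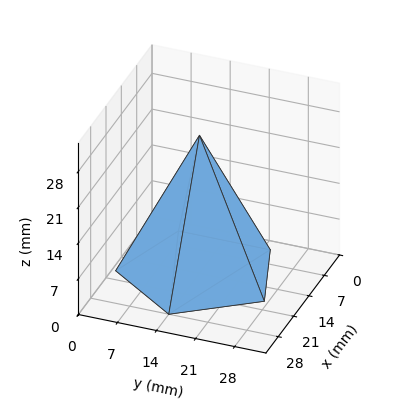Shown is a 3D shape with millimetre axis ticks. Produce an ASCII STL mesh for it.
Reading the render: the shape is a regular 5-sided pyramid, base circumscribed radius ≈ 14 mm, apex at z ≈ 27 mm (dimensions read to the nearest mm from the axis ticks). For the STL, each face is triangulated and given an outward normal.

solid part
  facet normal 0.0000 0.0000 -1.0000
    outer loop
      vertex 2.674 22.229 0.000
      vertex 18.326 27.315 0.000
      vertex 28.000 14.000 0.000
    endloop
  endfacet
  facet normal 0.0000 0.0000 -1.0000
    outer loop
      vertex 2.674 5.771 0.000
      vertex 2.674 22.229 0.000
      vertex 28.000 14.000 0.000
    endloop
  endfacet
  facet normal 0.0000 0.0000 -1.0000
    outer loop
      vertex 18.326 0.685 0.000
      vertex 2.674 5.771 0.000
      vertex 28.000 14.000 0.000
    endloop
  endfacet
  facet normal 0.7460 0.5420 0.3868
    outer loop
      vertex 28.000 14.000 0.000
      vertex 18.326 27.315 0.000
      vertex 14.000 14.000 27.000
    endloop
  endfacet
  facet normal -0.2850 0.8770 0.3868
    outer loop
      vertex 18.326 27.315 0.000
      vertex 2.674 22.229 0.000
      vertex 14.000 14.000 27.000
    endloop
  endfacet
  facet normal -0.9222 0.0000 0.3868
    outer loop
      vertex 2.674 22.229 0.000
      vertex 2.674 5.771 0.000
      vertex 14.000 14.000 27.000
    endloop
  endfacet
  facet normal -0.2850 -0.8770 0.3868
    outer loop
      vertex 2.674 5.771 0.000
      vertex 18.326 0.685 0.000
      vertex 14.000 14.000 27.000
    endloop
  endfacet
  facet normal 0.7460 -0.5420 0.3868
    outer loop
      vertex 18.326 0.685 0.000
      vertex 28.000 14.000 0.000
      vertex 14.000 14.000 27.000
    endloop
  endfacet
endsolid part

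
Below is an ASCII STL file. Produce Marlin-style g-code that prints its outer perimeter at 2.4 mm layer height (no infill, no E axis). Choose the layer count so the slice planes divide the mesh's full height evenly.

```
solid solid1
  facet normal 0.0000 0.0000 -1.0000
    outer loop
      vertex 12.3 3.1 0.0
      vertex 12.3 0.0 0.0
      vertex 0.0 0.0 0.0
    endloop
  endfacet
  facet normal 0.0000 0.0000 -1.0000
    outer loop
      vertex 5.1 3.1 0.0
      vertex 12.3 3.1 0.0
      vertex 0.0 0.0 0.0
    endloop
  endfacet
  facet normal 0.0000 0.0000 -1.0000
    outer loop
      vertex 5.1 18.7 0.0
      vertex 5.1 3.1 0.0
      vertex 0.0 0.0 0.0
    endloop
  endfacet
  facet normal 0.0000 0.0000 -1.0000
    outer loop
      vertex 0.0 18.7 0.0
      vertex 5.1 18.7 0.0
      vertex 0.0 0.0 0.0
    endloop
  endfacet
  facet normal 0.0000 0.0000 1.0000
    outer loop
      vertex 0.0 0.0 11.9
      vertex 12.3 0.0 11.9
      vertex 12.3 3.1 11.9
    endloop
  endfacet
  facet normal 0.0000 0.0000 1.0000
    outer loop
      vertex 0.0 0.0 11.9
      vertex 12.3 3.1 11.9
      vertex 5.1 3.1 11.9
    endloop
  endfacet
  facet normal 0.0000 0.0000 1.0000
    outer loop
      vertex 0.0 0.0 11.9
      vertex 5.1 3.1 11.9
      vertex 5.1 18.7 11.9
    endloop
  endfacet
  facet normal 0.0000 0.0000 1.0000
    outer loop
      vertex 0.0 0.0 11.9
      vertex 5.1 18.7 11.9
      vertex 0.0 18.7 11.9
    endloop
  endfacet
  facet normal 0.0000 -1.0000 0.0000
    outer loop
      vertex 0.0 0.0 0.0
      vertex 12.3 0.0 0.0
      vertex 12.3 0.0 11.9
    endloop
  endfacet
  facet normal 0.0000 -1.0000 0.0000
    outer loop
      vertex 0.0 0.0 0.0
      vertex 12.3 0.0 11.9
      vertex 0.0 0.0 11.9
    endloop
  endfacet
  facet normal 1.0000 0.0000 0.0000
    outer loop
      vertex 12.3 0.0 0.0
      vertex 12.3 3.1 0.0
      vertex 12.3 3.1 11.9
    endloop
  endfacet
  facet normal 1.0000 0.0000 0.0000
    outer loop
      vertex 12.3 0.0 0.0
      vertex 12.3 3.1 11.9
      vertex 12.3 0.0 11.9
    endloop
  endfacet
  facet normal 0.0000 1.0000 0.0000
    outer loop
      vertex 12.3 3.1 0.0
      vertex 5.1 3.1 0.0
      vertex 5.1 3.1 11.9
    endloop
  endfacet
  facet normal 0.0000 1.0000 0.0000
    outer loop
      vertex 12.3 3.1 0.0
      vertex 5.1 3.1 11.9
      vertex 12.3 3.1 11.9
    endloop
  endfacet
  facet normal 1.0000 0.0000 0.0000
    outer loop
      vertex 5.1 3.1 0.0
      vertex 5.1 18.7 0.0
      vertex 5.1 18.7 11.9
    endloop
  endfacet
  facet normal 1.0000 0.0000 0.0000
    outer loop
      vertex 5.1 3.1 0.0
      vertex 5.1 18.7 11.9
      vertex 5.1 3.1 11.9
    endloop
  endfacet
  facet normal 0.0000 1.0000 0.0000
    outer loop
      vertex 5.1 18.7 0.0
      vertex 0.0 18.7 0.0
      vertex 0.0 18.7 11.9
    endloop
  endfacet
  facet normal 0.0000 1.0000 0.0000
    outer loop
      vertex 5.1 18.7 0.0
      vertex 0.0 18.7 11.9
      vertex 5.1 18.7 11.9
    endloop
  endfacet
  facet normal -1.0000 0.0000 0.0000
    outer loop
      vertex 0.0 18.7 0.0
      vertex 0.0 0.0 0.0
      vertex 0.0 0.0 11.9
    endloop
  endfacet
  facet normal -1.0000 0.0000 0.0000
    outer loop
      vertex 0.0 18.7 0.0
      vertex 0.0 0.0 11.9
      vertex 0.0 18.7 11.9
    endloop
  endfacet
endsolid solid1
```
; perimeter-only toolpath
G21 ; units = mm
G90 ; absolute positioning
G28 ; home
; layer 1
G0 Z2.4
G0 X0.0 Y0.0
G1 X12.3 Y0.0
G1 X12.3 Y3.1
G1 X5.1 Y3.1
G1 X5.1 Y18.7
G1 X0.0 Y18.7
G1 X0.0 Y0.0
; layer 2
G0 Z4.8
G0 X0.0 Y0.0
G1 X12.3 Y0.0
G1 X12.3 Y3.1
G1 X5.1 Y3.1
G1 X5.1 Y18.7
G1 X0.0 Y18.7
G1 X0.0 Y0.0
; layer 3
G0 Z7.1
G0 X0.0 Y0.0
G1 X12.3 Y0.0
G1 X12.3 Y3.1
G1 X5.1 Y3.1
G1 X5.1 Y18.7
G1 X0.0 Y18.7
G1 X0.0 Y0.0
; layer 4
G0 Z9.5
G0 X0.0 Y0.0
G1 X12.3 Y0.0
G1 X12.3 Y3.1
G1 X5.1 Y3.1
G1 X5.1 Y18.7
G1 X0.0 Y18.7
G1 X0.0 Y0.0
; layer 5
G0 Z11.9
G0 X0.0 Y0.0
G1 X12.3 Y0.0
G1 X12.3 Y3.1
G1 X5.1 Y3.1
G1 X5.1 Y18.7
G1 X0.0 Y18.7
G1 X0.0 Y0.0
M2 ; end

The solid is an L-shaped prism: outer 12.3 × 18.7 mm, arm thicknesses ≈ 3.1 mm (horizontal) and 5.1 mm (vertical), extruded 11.9 mm in z. Slicing at Δz = 2.4 mm — 5 equal slices spanning the solid's height, so layer i sits at z = i·h/5 — gives 5 non-empty perimeters. Each is a 6-segment closed polygon; G0 lifts to the layer z and rapids to the start vertex, then G1 traces the edges.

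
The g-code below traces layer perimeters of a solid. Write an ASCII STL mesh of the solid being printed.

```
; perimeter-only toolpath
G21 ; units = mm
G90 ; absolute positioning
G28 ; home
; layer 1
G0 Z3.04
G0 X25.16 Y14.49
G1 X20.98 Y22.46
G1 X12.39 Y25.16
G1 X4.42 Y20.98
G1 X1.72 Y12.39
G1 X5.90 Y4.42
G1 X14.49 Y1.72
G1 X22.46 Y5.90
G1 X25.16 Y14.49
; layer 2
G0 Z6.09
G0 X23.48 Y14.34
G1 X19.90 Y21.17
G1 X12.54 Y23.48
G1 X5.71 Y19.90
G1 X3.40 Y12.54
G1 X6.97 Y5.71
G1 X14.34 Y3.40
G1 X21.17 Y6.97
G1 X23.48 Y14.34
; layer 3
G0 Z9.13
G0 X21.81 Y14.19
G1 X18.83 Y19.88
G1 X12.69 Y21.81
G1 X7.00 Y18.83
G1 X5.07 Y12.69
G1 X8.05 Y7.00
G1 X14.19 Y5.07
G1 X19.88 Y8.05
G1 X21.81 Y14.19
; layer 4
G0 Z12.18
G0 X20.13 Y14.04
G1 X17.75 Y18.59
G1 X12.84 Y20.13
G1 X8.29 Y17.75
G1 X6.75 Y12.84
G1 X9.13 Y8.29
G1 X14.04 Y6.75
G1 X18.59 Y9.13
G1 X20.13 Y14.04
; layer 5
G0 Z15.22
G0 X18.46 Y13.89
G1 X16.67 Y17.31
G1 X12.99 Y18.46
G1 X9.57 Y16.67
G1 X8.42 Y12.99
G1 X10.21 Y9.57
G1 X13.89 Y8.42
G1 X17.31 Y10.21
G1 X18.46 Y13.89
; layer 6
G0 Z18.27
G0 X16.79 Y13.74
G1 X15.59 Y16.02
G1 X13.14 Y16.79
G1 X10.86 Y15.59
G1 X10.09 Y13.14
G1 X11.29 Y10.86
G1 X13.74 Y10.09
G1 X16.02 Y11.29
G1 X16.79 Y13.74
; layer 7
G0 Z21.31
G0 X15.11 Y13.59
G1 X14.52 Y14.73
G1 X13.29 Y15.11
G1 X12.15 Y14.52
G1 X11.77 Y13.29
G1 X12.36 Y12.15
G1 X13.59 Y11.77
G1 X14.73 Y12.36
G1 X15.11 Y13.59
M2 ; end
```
solid part
  facet normal 0.0000 0.0000 -1.0000
    outer loop
      vertex 12.24 26.83 0.00
      vertex 22.06 23.75 0.00
      vertex 26.83 14.64 0.00
    endloop
  endfacet
  facet normal 0.0000 0.0000 -1.0000
    outer loop
      vertex 3.13 22.06 0.00
      vertex 12.24 26.83 0.00
      vertex 26.83 14.64 0.00
    endloop
  endfacet
  facet normal 0.0000 0.0000 -1.0000
    outer loop
      vertex 0.05 12.24 0.00
      vertex 3.13 22.06 0.00
      vertex 26.83 14.64 0.00
    endloop
  endfacet
  facet normal 0.0000 0.0000 -1.0000
    outer loop
      vertex 4.82 3.13 0.00
      vertex 0.05 12.24 0.00
      vertex 26.83 14.64 0.00
    endloop
  endfacet
  facet normal 0.0000 0.0000 -1.0000
    outer loop
      vertex 14.64 0.05 0.00
      vertex 4.82 3.13 0.00
      vertex 26.83 14.64 0.00
    endloop
  endfacet
  facet normal 0.0000 0.0000 -1.0000
    outer loop
      vertex 23.75 4.82 0.00
      vertex 14.64 0.05 0.00
      vertex 26.83 14.64 0.00
    endloop
  endfacet
  facet normal 0.7893 0.4133 0.4542
    outer loop
      vertex 26.83 14.64 0.00
      vertex 22.06 23.75 0.00
      vertex 13.44 13.44 24.36
    endloop
  endfacet
  facet normal 0.2666 0.8501 0.4541
    outer loop
      vertex 22.06 23.75 0.00
      vertex 12.24 26.83 0.00
      vertex 13.44 13.44 24.36
    endloop
  endfacet
  facet normal -0.4133 0.7893 0.4542
    outer loop
      vertex 12.24 26.83 0.00
      vertex 3.13 22.06 0.00
      vertex 13.44 13.44 24.36
    endloop
  endfacet
  facet normal -0.8501 0.2666 0.4541
    outer loop
      vertex 3.13 22.06 0.00
      vertex 0.05 12.24 0.00
      vertex 13.44 13.44 24.36
    endloop
  endfacet
  facet normal -0.7893 -0.4133 0.4542
    outer loop
      vertex 0.05 12.24 0.00
      vertex 4.82 3.13 0.00
      vertex 13.44 13.44 24.36
    endloop
  endfacet
  facet normal -0.2666 -0.8501 0.4541
    outer loop
      vertex 4.82 3.13 0.00
      vertex 14.64 0.05 0.00
      vertex 13.44 13.44 24.36
    endloop
  endfacet
  facet normal 0.4133 -0.7893 0.4542
    outer loop
      vertex 14.64 0.05 0.00
      vertex 23.75 4.82 0.00
      vertex 13.44 13.44 24.36
    endloop
  endfacet
  facet normal 0.8501 -0.2666 0.4541
    outer loop
      vertex 23.75 4.82 0.00
      vertex 26.83 14.64 0.00
      vertex 13.44 13.44 24.36
    endloop
  endfacet
endsolid part

The G0 Z moves step by Δz≈3.04 mm. The G1 loops shrink linearly with z, so the solid tapers from its base footprint up to z≈24.4. Closing with a flat bottom cap and the tapered top and triangulating gives 14 facets — a regular 8-sided pyramid, base circumscribed radius ≈ 13.4 mm, apex at z ≈ 24.4 mm.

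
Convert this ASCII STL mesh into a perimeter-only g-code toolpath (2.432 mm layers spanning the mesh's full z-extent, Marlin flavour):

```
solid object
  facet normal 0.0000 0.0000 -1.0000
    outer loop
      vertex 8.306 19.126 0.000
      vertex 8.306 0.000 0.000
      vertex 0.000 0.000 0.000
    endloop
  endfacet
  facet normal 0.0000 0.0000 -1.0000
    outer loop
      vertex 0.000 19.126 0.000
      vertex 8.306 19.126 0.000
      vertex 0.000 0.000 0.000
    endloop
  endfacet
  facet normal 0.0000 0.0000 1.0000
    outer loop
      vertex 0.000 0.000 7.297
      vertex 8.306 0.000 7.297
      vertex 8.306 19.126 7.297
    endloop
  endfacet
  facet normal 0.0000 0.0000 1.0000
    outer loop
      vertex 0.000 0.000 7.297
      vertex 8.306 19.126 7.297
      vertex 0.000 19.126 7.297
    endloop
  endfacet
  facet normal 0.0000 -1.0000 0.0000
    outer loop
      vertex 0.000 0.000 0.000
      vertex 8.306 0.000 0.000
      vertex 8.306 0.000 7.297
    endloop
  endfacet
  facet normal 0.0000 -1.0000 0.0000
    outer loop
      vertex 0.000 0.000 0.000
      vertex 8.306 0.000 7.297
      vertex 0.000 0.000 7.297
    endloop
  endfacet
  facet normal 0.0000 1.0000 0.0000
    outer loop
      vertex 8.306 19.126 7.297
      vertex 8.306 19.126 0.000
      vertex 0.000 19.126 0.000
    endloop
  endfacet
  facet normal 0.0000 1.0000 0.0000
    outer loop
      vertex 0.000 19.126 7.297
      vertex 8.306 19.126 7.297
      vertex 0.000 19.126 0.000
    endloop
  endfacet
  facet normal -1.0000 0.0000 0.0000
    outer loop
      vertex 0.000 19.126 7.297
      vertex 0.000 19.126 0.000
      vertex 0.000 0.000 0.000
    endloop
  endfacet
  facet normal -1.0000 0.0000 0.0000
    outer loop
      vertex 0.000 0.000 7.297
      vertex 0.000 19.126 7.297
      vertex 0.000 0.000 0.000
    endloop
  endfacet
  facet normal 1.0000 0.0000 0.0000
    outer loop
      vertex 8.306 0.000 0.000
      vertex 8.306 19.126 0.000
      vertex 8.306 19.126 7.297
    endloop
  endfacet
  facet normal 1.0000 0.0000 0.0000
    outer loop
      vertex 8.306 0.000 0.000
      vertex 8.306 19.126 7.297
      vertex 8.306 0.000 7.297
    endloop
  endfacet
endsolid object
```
; perimeter-only toolpath
G21 ; units = mm
G90 ; absolute positioning
G28 ; home
; layer 1
G0 Z2.432
G0 X0.000 Y0.000
G1 X8.306 Y0.000
G1 X8.306 Y19.126
G1 X0.000 Y19.126
G1 X0.000 Y0.000
; layer 2
G0 Z4.865
G0 X0.000 Y0.000
G1 X8.306 Y0.000
G1 X8.306 Y19.126
G1 X0.000 Y19.126
G1 X0.000 Y0.000
; layer 3
G0 Z7.297
G0 X0.000 Y0.000
G1 X8.306 Y0.000
G1 X8.306 Y19.126
G1 X0.000 Y19.126
G1 X0.000 Y0.000
M2 ; end

The solid is a rectangular box, roughly 8.31 × 19.1 mm footprint and 7.3 mm tall. Slicing at Δz = 2.432 mm — 3 equal slices spanning the solid's height, so layer i sits at z = i·h/3 — gives 3 non-empty perimeters. Each is a 4-segment closed polygon; G0 lifts to the layer z and rapids to the start vertex, then G1 traces the edges.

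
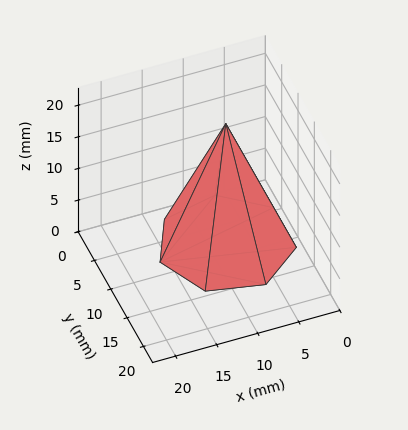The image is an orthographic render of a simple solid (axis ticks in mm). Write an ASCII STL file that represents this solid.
Reading the render: the shape is a regular 7-sided pyramid, base circumscribed radius ≈ 8 mm, apex at z ≈ 19 mm (dimensions read to the nearest mm from the axis ticks). For the STL, each face is triangulated and given an outward normal.

solid part
  facet normal 0.0000 0.0000 -1.0000
    outer loop
      vertex 6.220 15.799 0.000
      vertex 12.988 14.255 0.000
      vertex 16.000 8.000 0.000
    endloop
  endfacet
  facet normal 0.0000 0.0000 -1.0000
    outer loop
      vertex 0.792 11.471 0.000
      vertex 6.220 15.799 0.000
      vertex 16.000 8.000 0.000
    endloop
  endfacet
  facet normal 0.0000 0.0000 -1.0000
    outer loop
      vertex 0.792 4.529 0.000
      vertex 0.792 11.471 0.000
      vertex 16.000 8.000 0.000
    endloop
  endfacet
  facet normal 0.0000 0.0000 -1.0000
    outer loop
      vertex 6.220 0.201 0.000
      vertex 0.792 4.529 0.000
      vertex 16.000 8.000 0.000
    endloop
  endfacet
  facet normal 0.0000 0.0000 -1.0000
    outer loop
      vertex 12.988 1.745 0.000
      vertex 6.220 0.201 0.000
      vertex 16.000 8.000 0.000
    endloop
  endfacet
  facet normal 0.8424 0.4056 0.3547
    outer loop
      vertex 16.000 8.000 0.000
      vertex 12.988 14.255 0.000
      vertex 8.000 8.000 19.000
    endloop
  endfacet
  facet normal 0.2080 0.9116 0.3547
    outer loop
      vertex 12.988 14.255 0.000
      vertex 6.220 15.799 0.000
      vertex 8.000 8.000 19.000
    endloop
  endfacet
  facet normal -0.5829 0.7310 0.3547
    outer loop
      vertex 6.220 15.799 0.000
      vertex 0.792 11.471 0.000
      vertex 8.000 8.000 19.000
    endloop
  endfacet
  facet normal -0.9350 0.0000 0.3547
    outer loop
      vertex 0.792 11.471 0.000
      vertex 0.792 4.529 0.000
      vertex 8.000 8.000 19.000
    endloop
  endfacet
  facet normal -0.5829 -0.7310 0.3547
    outer loop
      vertex 0.792 4.529 0.000
      vertex 6.220 0.201 0.000
      vertex 8.000 8.000 19.000
    endloop
  endfacet
  facet normal 0.2080 -0.9116 0.3547
    outer loop
      vertex 6.220 0.201 0.000
      vertex 12.988 1.745 0.000
      vertex 8.000 8.000 19.000
    endloop
  endfacet
  facet normal 0.8424 -0.4056 0.3547
    outer loop
      vertex 12.988 1.745 0.000
      vertex 16.000 8.000 0.000
      vertex 8.000 8.000 19.000
    endloop
  endfacet
endsolid part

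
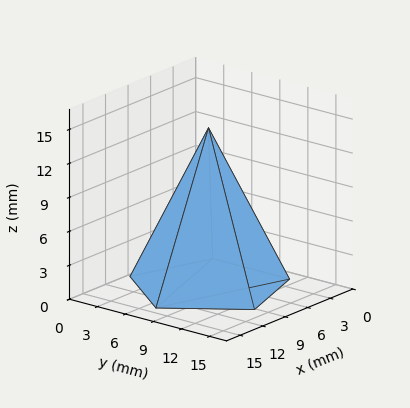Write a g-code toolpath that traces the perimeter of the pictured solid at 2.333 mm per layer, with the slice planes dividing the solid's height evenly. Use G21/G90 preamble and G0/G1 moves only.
Reading the render: the shape is a regular 5-sided pyramid, base circumscribed radius ≈ 7 mm, apex at z ≈ 14 mm (dimensions read to the nearest mm from the axis ticks). For the g-code, the solid's height is divided into equal slices at the stated Δz and each level perimeter traced with G1 moves after a G0 lift.

; perimeter-only toolpath
G21 ; units = mm
G90 ; absolute positioning
G28 ; home
; layer 1
G0 Z2.333
G0 X12.833 Y7.000
G1 X8.803 Y12.547
G1 X2.281 Y10.428
G1 X2.281 Y3.572
G1 X8.803 Y1.453
G1 X12.833 Y7.000
; layer 2
G0 Z4.667
G0 X11.667 Y7.000
G1 X8.442 Y11.438
G1 X3.225 Y9.743
G1 X3.225 Y4.257
G1 X8.442 Y2.562
G1 X11.667 Y7.000
; layer 3
G0 Z7.000
G0 X10.500 Y7.000
G1 X8.082 Y10.329
G1 X4.168 Y9.057
G1 X4.168 Y4.943
G1 X8.082 Y3.671
G1 X10.500 Y7.000
; layer 4
G0 Z9.333
G0 X9.333 Y7.000
G1 X7.721 Y9.219
G1 X5.112 Y8.371
G1 X5.112 Y5.629
G1 X7.721 Y4.781
G1 X9.333 Y7.000
; layer 5
G0 Z11.667
G0 X8.167 Y7.000
G1 X7.361 Y8.110
G1 X6.056 Y7.686
G1 X6.056 Y6.314
G1 X7.361 Y5.891
G1 X8.167 Y7.000
M2 ; end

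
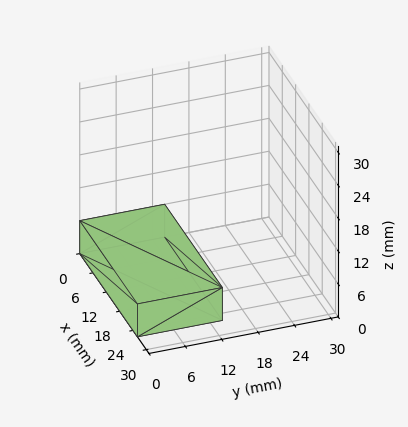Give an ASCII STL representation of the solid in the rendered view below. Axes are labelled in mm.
Reading the render: the shape is a rectangular box, roughly 26 × 14 mm footprint and 6 mm tall (dimensions read to the nearest mm from the axis ticks). For the STL, each face is triangulated and given an outward normal.

solid part
  facet normal 0.0000 0.0000 -1.0000
    outer loop
      vertex 26.00 14.00 0.00
      vertex 26.00 0.00 0.00
      vertex 0.00 0.00 0.00
    endloop
  endfacet
  facet normal 0.0000 0.0000 -1.0000
    outer loop
      vertex 0.00 14.00 0.00
      vertex 26.00 14.00 0.00
      vertex 0.00 0.00 0.00
    endloop
  endfacet
  facet normal 0.0000 0.0000 1.0000
    outer loop
      vertex 0.00 0.00 6.00
      vertex 26.00 0.00 6.00
      vertex 26.00 14.00 6.00
    endloop
  endfacet
  facet normal 0.0000 0.0000 1.0000
    outer loop
      vertex 0.00 0.00 6.00
      vertex 26.00 14.00 6.00
      vertex 0.00 14.00 6.00
    endloop
  endfacet
  facet normal 0.0000 -1.0000 0.0000
    outer loop
      vertex 0.00 0.00 0.00
      vertex 26.00 0.00 0.00
      vertex 26.00 0.00 6.00
    endloop
  endfacet
  facet normal 0.0000 -1.0000 0.0000
    outer loop
      vertex 0.00 0.00 0.00
      vertex 26.00 0.00 6.00
      vertex 0.00 0.00 6.00
    endloop
  endfacet
  facet normal 0.0000 1.0000 0.0000
    outer loop
      vertex 26.00 14.00 6.00
      vertex 26.00 14.00 0.00
      vertex 0.00 14.00 0.00
    endloop
  endfacet
  facet normal 0.0000 1.0000 0.0000
    outer loop
      vertex 0.00 14.00 6.00
      vertex 26.00 14.00 6.00
      vertex 0.00 14.00 0.00
    endloop
  endfacet
  facet normal -1.0000 0.0000 0.0000
    outer loop
      vertex 0.00 14.00 6.00
      vertex 0.00 14.00 0.00
      vertex 0.00 0.00 0.00
    endloop
  endfacet
  facet normal -1.0000 0.0000 0.0000
    outer loop
      vertex 0.00 0.00 6.00
      vertex 0.00 14.00 6.00
      vertex 0.00 0.00 0.00
    endloop
  endfacet
  facet normal 1.0000 0.0000 0.0000
    outer loop
      vertex 26.00 0.00 0.00
      vertex 26.00 14.00 0.00
      vertex 26.00 14.00 6.00
    endloop
  endfacet
  facet normal 1.0000 0.0000 0.0000
    outer loop
      vertex 26.00 0.00 0.00
      vertex 26.00 14.00 6.00
      vertex 26.00 0.00 6.00
    endloop
  endfacet
endsolid part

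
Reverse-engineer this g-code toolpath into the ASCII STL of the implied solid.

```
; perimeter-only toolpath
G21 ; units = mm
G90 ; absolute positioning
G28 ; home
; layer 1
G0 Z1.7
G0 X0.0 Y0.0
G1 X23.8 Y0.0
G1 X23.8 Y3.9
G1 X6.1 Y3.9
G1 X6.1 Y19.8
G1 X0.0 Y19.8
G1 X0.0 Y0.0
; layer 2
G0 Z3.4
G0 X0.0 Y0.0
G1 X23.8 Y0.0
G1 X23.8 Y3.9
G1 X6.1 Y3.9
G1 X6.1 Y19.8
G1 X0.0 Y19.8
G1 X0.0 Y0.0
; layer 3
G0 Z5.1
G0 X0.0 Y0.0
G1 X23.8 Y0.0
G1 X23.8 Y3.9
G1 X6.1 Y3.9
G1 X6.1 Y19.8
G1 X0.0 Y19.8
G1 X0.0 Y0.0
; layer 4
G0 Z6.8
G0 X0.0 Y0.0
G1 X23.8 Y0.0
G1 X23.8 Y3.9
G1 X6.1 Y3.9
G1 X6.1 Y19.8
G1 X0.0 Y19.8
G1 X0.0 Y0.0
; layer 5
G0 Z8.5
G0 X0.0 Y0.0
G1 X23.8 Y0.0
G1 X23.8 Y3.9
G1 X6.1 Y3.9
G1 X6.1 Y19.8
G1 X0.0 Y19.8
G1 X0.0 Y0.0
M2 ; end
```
solid part
  facet normal 0.0000 0.0000 -1.0000
    outer loop
      vertex 23.8 3.9 0.0
      vertex 23.8 0.0 0.0
      vertex 0.0 0.0 0.0
    endloop
  endfacet
  facet normal 0.0000 0.0000 -1.0000
    outer loop
      vertex 6.1 3.9 0.0
      vertex 23.8 3.9 0.0
      vertex 0.0 0.0 0.0
    endloop
  endfacet
  facet normal 0.0000 0.0000 -1.0000
    outer loop
      vertex 6.1 19.8 0.0
      vertex 6.1 3.9 0.0
      vertex 0.0 0.0 0.0
    endloop
  endfacet
  facet normal 0.0000 0.0000 -1.0000
    outer loop
      vertex 0.0 19.8 0.0
      vertex 6.1 19.8 0.0
      vertex 0.0 0.0 0.0
    endloop
  endfacet
  facet normal 0.0000 0.0000 1.0000
    outer loop
      vertex 0.0 0.0 8.5
      vertex 23.8 0.0 8.5
      vertex 23.8 3.9 8.5
    endloop
  endfacet
  facet normal 0.0000 0.0000 1.0000
    outer loop
      vertex 0.0 0.0 8.5
      vertex 23.8 3.9 8.5
      vertex 6.1 3.9 8.5
    endloop
  endfacet
  facet normal 0.0000 0.0000 1.0000
    outer loop
      vertex 0.0 0.0 8.5
      vertex 6.1 3.9 8.5
      vertex 6.1 19.8 8.5
    endloop
  endfacet
  facet normal 0.0000 0.0000 1.0000
    outer loop
      vertex 0.0 0.0 8.5
      vertex 6.1 19.8 8.5
      vertex 0.0 19.8 8.5
    endloop
  endfacet
  facet normal 0.0000 -1.0000 0.0000
    outer loop
      vertex 0.0 0.0 0.0
      vertex 23.8 0.0 0.0
      vertex 23.8 0.0 8.5
    endloop
  endfacet
  facet normal 0.0000 -1.0000 0.0000
    outer loop
      vertex 0.0 0.0 0.0
      vertex 23.8 0.0 8.5
      vertex 0.0 0.0 8.5
    endloop
  endfacet
  facet normal 1.0000 0.0000 0.0000
    outer loop
      vertex 23.8 0.0 0.0
      vertex 23.8 3.9 0.0
      vertex 23.8 3.9 8.5
    endloop
  endfacet
  facet normal 1.0000 0.0000 0.0000
    outer loop
      vertex 23.8 0.0 0.0
      vertex 23.8 3.9 8.5
      vertex 23.8 0.0 8.5
    endloop
  endfacet
  facet normal 0.0000 1.0000 0.0000
    outer loop
      vertex 23.8 3.9 0.0
      vertex 6.1 3.9 0.0
      vertex 6.1 3.9 8.5
    endloop
  endfacet
  facet normal 0.0000 1.0000 0.0000
    outer loop
      vertex 23.8 3.9 0.0
      vertex 6.1 3.9 8.5
      vertex 23.8 3.9 8.5
    endloop
  endfacet
  facet normal 1.0000 0.0000 0.0000
    outer loop
      vertex 6.1 3.9 0.0
      vertex 6.1 19.8 0.0
      vertex 6.1 19.8 8.5
    endloop
  endfacet
  facet normal 1.0000 0.0000 0.0000
    outer loop
      vertex 6.1 3.9 0.0
      vertex 6.1 19.8 8.5
      vertex 6.1 3.9 8.5
    endloop
  endfacet
  facet normal 0.0000 1.0000 0.0000
    outer loop
      vertex 6.1 19.8 0.0
      vertex 0.0 19.8 0.0
      vertex 0.0 19.8 8.5
    endloop
  endfacet
  facet normal 0.0000 1.0000 0.0000
    outer loop
      vertex 6.1 19.8 0.0
      vertex 0.0 19.8 8.5
      vertex 6.1 19.8 8.5
    endloop
  endfacet
  facet normal -1.0000 0.0000 0.0000
    outer loop
      vertex 0.0 19.8 0.0
      vertex 0.0 0.0 0.0
      vertex 0.0 0.0 8.5
    endloop
  endfacet
  facet normal -1.0000 0.0000 0.0000
    outer loop
      vertex 0.0 19.8 0.0
      vertex 0.0 0.0 8.5
      vertex 0.0 19.8 8.5
    endloop
  endfacet
endsolid part

The G0 Z moves step by Δz≈1.7 mm. Every layer's G1 loop is the same polygon, so the solid is a straight extrusion of it from z=0 to z≈8.5. Closing with flat bottom and top caps and triangulating gives 20 facets — an L-shaped prism: outer 23.8 × 19.8 mm, arm thicknesses ≈ 3.9 mm (horizontal) and 6.1 mm (vertical), extruded 8.5 mm in z.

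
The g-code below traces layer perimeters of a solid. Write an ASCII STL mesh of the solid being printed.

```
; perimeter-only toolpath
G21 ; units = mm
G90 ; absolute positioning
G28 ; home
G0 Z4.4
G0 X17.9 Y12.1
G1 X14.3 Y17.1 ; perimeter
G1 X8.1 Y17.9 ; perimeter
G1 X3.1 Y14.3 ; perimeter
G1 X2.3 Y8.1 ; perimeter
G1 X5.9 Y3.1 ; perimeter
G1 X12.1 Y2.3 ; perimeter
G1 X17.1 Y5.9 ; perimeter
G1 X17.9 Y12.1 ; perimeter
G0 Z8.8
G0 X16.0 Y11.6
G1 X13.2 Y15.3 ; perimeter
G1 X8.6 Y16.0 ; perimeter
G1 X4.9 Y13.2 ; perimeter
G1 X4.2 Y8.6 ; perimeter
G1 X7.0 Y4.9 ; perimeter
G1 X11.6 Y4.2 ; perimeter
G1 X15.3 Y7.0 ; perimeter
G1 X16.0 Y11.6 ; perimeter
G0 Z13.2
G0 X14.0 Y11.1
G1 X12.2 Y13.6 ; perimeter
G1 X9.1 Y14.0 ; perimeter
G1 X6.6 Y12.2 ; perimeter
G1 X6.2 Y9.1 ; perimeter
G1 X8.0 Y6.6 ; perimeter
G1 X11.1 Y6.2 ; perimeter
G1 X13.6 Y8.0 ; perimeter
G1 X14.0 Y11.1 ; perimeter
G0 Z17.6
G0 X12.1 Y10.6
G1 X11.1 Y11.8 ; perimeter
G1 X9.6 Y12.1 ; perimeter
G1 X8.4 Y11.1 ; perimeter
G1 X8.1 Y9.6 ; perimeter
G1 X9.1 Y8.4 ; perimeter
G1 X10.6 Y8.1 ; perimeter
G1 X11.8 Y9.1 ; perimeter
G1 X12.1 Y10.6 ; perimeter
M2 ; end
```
solid part
  facet normal 0.0000 0.0000 -1.0000
    outer loop
      vertex 7.6 19.9 0.0
      vertex 15.3 18.8 0.0
      vertex 19.9 12.6 0.0
    endloop
  endfacet
  facet normal 0.0000 0.0000 -1.0000
    outer loop
      vertex 1.4 15.3 0.0
      vertex 7.6 19.9 0.0
      vertex 19.9 12.6 0.0
    endloop
  endfacet
  facet normal 0.0000 0.0000 -1.0000
    outer loop
      vertex 0.3 7.6 0.0
      vertex 1.4 15.3 0.0
      vertex 19.9 12.6 0.0
    endloop
  endfacet
  facet normal 0.0000 0.0000 -1.0000
    outer loop
      vertex 4.9 1.4 0.0
      vertex 0.3 7.6 0.0
      vertex 19.9 12.6 0.0
    endloop
  endfacet
  facet normal 0.0000 0.0000 -1.0000
    outer loop
      vertex 12.6 0.3 0.0
      vertex 4.9 1.4 0.0
      vertex 19.9 12.6 0.0
    endloop
  endfacet
  facet normal 0.0000 0.0000 -1.0000
    outer loop
      vertex 18.8 4.9 0.0
      vertex 12.6 0.3 0.0
      vertex 19.9 12.6 0.0
    endloop
  endfacet
  facet normal 0.7390 0.5483 0.3915
    outer loop
      vertex 19.9 12.6 0.0
      vertex 15.3 18.8 0.0
      vertex 10.1 10.1 22.0
    endloop
  endfacet
  facet normal 0.1302 0.9111 0.3911
    outer loop
      vertex 15.3 18.8 0.0
      vertex 7.6 19.9 0.0
      vertex 10.1 10.1 22.0
    endloop
  endfacet
  facet normal -0.5483 0.7390 0.3915
    outer loop
      vertex 7.6 19.9 0.0
      vertex 1.4 15.3 0.0
      vertex 10.1 10.1 22.0
    endloop
  endfacet
  facet normal -0.9111 0.1302 0.3911
    outer loop
      vertex 1.4 15.3 0.0
      vertex 0.3 7.6 0.0
      vertex 10.1 10.1 22.0
    endloop
  endfacet
  facet normal -0.7390 -0.5483 0.3915
    outer loop
      vertex 0.3 7.6 0.0
      vertex 4.9 1.4 0.0
      vertex 10.1 10.1 22.0
    endloop
  endfacet
  facet normal -0.1302 -0.9111 0.3911
    outer loop
      vertex 4.9 1.4 0.0
      vertex 12.6 0.3 0.0
      vertex 10.1 10.1 22.0
    endloop
  endfacet
  facet normal 0.5483 -0.7390 0.3915
    outer loop
      vertex 12.6 0.3 0.0
      vertex 18.8 4.9 0.0
      vertex 10.1 10.1 22.0
    endloop
  endfacet
  facet normal 0.9111 -0.1302 0.3911
    outer loop
      vertex 18.8 4.9 0.0
      vertex 19.9 12.6 0.0
      vertex 10.1 10.1 22.0
    endloop
  endfacet
endsolid part

The G0 Z moves step by Δz≈4.4 mm. The G1 loops shrink linearly with z, so the solid tapers from its base footprint up to z≈22. Closing with a flat bottom cap and the tapered top and triangulating gives 14 facets — a regular 8-sided pyramid, base circumscribed radius ≈ 10.1 mm, apex at z ≈ 22 mm.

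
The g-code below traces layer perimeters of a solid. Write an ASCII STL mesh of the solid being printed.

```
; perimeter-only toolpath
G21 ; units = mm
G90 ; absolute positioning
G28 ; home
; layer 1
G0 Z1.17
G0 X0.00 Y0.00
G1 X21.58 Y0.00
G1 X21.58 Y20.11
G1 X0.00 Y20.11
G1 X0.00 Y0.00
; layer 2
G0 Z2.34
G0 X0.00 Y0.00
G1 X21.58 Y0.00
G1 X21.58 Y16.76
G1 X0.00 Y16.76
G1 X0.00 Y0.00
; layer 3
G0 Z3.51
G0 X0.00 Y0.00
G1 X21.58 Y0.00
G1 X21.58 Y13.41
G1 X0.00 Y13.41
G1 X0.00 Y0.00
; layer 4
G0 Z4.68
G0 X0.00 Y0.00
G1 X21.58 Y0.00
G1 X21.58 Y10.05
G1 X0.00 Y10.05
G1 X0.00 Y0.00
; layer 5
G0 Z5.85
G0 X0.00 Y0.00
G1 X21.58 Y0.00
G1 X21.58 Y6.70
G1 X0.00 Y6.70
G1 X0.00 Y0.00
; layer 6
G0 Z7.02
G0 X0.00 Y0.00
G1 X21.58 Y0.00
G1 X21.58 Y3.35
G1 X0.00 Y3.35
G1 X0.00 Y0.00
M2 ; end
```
solid part
  facet normal 0.0000 0.0000 -1.0000
    outer loop
      vertex 21.58 23.46 0.00
      vertex 21.58 0.00 0.00
      vertex 0.00 0.00 0.00
    endloop
  endfacet
  facet normal 0.0000 0.0000 -1.0000
    outer loop
      vertex 0.00 23.46 0.00
      vertex 21.58 23.46 0.00
      vertex 0.00 0.00 0.00
    endloop
  endfacet
  facet normal 0.0000 -1.0000 0.0000
    outer loop
      vertex 0.00 0.00 0.00
      vertex 21.58 0.00 0.00
      vertex 21.58 0.00 8.19
    endloop
  endfacet
  facet normal 0.0000 -1.0000 0.0000
    outer loop
      vertex 0.00 0.00 0.00
      vertex 21.58 0.00 8.19
      vertex 0.00 0.00 8.19
    endloop
  endfacet
  facet normal 0.0000 0.3296 0.9441
    outer loop
      vertex 0.00 0.00 8.19
      vertex 21.58 0.00 8.19
      vertex 21.58 23.46 0.00
    endloop
  endfacet
  facet normal 0.0000 0.3296 0.9441
    outer loop
      vertex 0.00 0.00 8.19
      vertex 21.58 23.46 0.00
      vertex 0.00 23.46 0.00
    endloop
  endfacet
  facet normal -1.0000 0.0000 0.0000
    outer loop
      vertex 0.00 0.00 8.19
      vertex 0.00 23.46 0.00
      vertex 0.00 0.00 0.00
    endloop
  endfacet
  facet normal 1.0000 0.0000 0.0000
    outer loop
      vertex 21.58 0.00 0.00
      vertex 21.58 23.46 0.00
      vertex 21.58 0.00 8.19
    endloop
  endfacet
endsolid part

The G0 Z moves step by Δz≈1.17 mm. The G1 loops shrink linearly with z, so the solid tapers from its base footprint up to z≈8.19. Closing with a flat bottom cap and the tapered top and triangulating gives 8 facets — a wedge (ramp): 21.6 × 23.5 mm base, rising to 8.19 mm along the y=0 edge and sloping linearly to z=0 at y=23.5.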